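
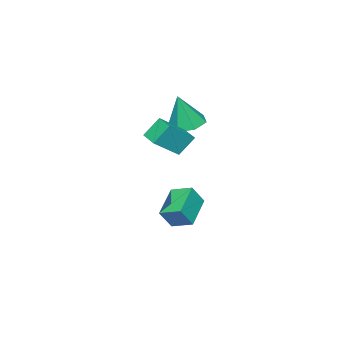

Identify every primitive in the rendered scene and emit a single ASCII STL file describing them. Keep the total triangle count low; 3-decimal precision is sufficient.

solid 
facet normal -0.477 0.240 -0.845
outer loop
vertex -0.445 -1.96 -3.182
vertex 1.308 -1.394 -4.011
vertex -0.263 -3.187 -3.633
endloop
endfacet
facet normal -0.868 -0.280 0.411
outer loop
vertex 0.372 -3.506 -2.509
vertex -0.445 -1.96 -3.182
vertex -0.263 -3.187 -3.633
endloop
endfacet
facet normal -0.478 0.240 -0.845
outer loop
vertex -0.263 -3.187 -3.633
vertex 1.308 -1.394 -4.011
vertex 1.49 -2.621 -4.463
endloop
endfacet
facet normal 0.138 -0.930 -0.342
outer loop
vertex 1.49 -2.621 -4.463
vertex 0.372 -3.506 -2.509
vertex -0.263 -3.187 -3.633
endloop
endfacet
facet normal -0.138 0.929 0.342
outer loop
vertex -0.445 -1.96 -3.182
vertex 1.943 -1.713 -2.887
vertex 1.308 -1.394 -4.011
endloop
endfacet
facet normal -0.868 -0.280 0.410
outer loop
vertex 0.19 -2.279 -2.057
vertex -0.445 -1.96 -3.182
vertex 0.372 -3.506 -2.509
endloop
endfacet
facet normal -0.138 0.930 0.342
outer loop
vertex 0.19 -2.279 -2.057
vertex 1.943 -1.713 -2.887
vertex -0.445 -1.96 -3.182
endloop
endfacet
facet normal 0.868 0.280 -0.411
outer loop
vertex 1.308 -1.394 -4.011
vertex 1.943 -1.713 -2.887
vertex 1.49 -2.621 -4.463
endloop
endfacet
facet normal 0.139 -0.930 -0.342
outer loop
vertex 2.125 -2.94 -3.338
vertex 0.372 -3.506 -2.509
vertex 1.49 -2.621 -4.463
endloop
endfacet
facet normal 0.868 0.280 -0.411
outer loop
vertex 1.49 -2.621 -4.463
vertex 1.943 -1.713 -2.887
vertex 2.125 -2.94 -3.338
endloop
endfacet
facet normal 0.477 -0.241 0.845
outer loop
vertex 2.125 -2.94 -3.338
vertex 0.19 -2.279 -2.057
vertex 0.372 -3.506 -2.509
endloop
endfacet
facet normal 0.478 -0.240 0.845
outer loop
vertex 1.943 -1.713 -2.887
vertex 0.19 -2.279 -2.057
vertex 2.125 -2.94 -3.338
endloop
endfacet
facet normal -0.730 0.285 -0.621
outer loop
vertex 1.803 -1.566 2.923
vertex 2.281 -0.57 2.818
vertex 2.514 -2.017 1.881
endloop
endfacet
facet normal -0.431 -0.897 0.094
outer loop
vertex 3.879 -2.55 3.042
vertex 1.803 -1.566 2.923
vertex 2.514 -2.017 1.881
endloop
endfacet
facet normal -0.730 0.285 -0.621
outer loop
vertex 2.514 -2.017 1.881
vertex 2.281 -0.57 2.818
vertex 2.992 -1.021 1.776
endloop
endfacet
facet normal 0.530 -0.337 -0.778
outer loop
vertex 2.992 -1.021 1.776
vertex 3.879 -2.55 3.042
vertex 2.514 -2.017 1.881
endloop
endfacet
facet normal -0.530 0.337 0.778
outer loop
vertex 1.803 -1.566 2.923
vertex 3.646 -1.103 3.979
vertex 2.281 -0.57 2.818
endloop
endfacet
facet normal -0.431 -0.897 0.094
outer loop
vertex 3.168 -2.099 4.084
vertex 1.803 -1.566 2.923
vertex 3.879 -2.55 3.042
endloop
endfacet
facet normal -0.530 0.337 0.778
outer loop
vertex 3.168 -2.099 4.084
vertex 3.646 -1.103 3.979
vertex 1.803 -1.566 2.923
endloop
endfacet
facet normal 0.431 0.897 -0.094
outer loop
vertex 2.281 -0.57 2.818
vertex 3.646 -1.103 3.979
vertex 2.992 -1.021 1.776
endloop
endfacet
facet normal 0.530 -0.337 -0.778
outer loop
vertex 4.357 -1.554 2.937
vertex 3.879 -2.55 3.042
vertex 2.992 -1.021 1.776
endloop
endfacet
facet normal 0.431 0.897 -0.094
outer loop
vertex 2.992 -1.021 1.776
vertex 3.646 -1.103 3.979
vertex 4.357 -1.554 2.937
endloop
endfacet
facet normal 0.730 -0.285 0.621
outer loop
vertex 4.357 -1.554 2.937
vertex 3.168 -2.099 4.084
vertex 3.879 -2.55 3.042
endloop
endfacet
facet normal 0.730 -0.285 0.621
outer loop
vertex 3.646 -1.103 3.979
vertex 3.168 -2.099 4.084
vertex 4.357 -1.554 2.937
endloop
endfacet
facet normal -0.251 0.111 -0.962
outer loop
vertex -0.311 -2.484 1.929
vertex -0.876 -3.392 1.971
vertex -1.203 -2.393 2.172
endloop
endfacet
facet normal 0.216 0.854 0.473
outer loop
vertex -0.311 -2.484 1.929
vertex -1.203 -2.393 2.172
vertex -0.344 -3.628 4.009
endloop
endfacet
facet normal -0.250 0.112 -0.962
outer loop
vertex -1.203 -2.393 2.172
vertex -0.876 -3.392 1.971
vertex -1.848 -3.055 2.263
endloop
endfacet
facet normal -0.510 0.584 0.631
outer loop
vertex -1.203 -2.393 2.172
vertex -1.848 -3.055 2.263
vertex -0.344 -3.628 4.009
endloop
endfacet
facet normal -0.250 0.112 -0.962
outer loop
vertex -1.848 -3.055 2.263
vertex -0.876 -3.392 1.971
vertex -1.761 -3.97 2.134
endloop
endfacet
facet normal -0.773 -0.160 0.614
outer loop
vertex -1.848 -3.055 2.263
vertex -1.761 -3.97 2.134
vertex -0.344 -3.628 4.009
endloop
endfacet
facet normal -0.250 0.112 -0.962
outer loop
vertex -1.761 -3.97 2.134
vertex -0.876 -3.392 1.971
vertex -1.007 -4.45 1.882
endloop
endfacet
facet normal -0.376 -0.819 0.434
outer loop
vertex -1.761 -3.97 2.134
vertex -1.007 -4.45 1.882
vertex -0.344 -3.628 4.009
endloop
endfacet
facet normal -0.250 0.112 -0.962
outer loop
vertex -1.007 -4.45 1.882
vertex -0.876 -3.392 1.971
vertex -0.154 -4.133 1.697
endloop
endfacet
facet normal 0.382 -0.896 0.227
outer loop
vertex -1.007 -4.45 1.882
vertex -0.154 -4.133 1.697
vertex -0.344 -3.628 4.009
endloop
endfacet
facet normal -0.250 0.112 -0.962
outer loop
vertex -0.154 -4.133 1.697
vertex -0.876 -3.392 1.971
vertex 0.155 -3.258 1.718
endloop
endfacet
facet normal 0.931 -0.332 0.149
outer loop
vertex -0.154 -4.133 1.697
vertex 0.155 -3.258 1.718
vertex -0.344 -3.628 4.009
endloop
endfacet
facet normal -0.250 0.111 -0.962
outer loop
vertex 0.155 -3.258 1.718
vertex -0.876 -3.392 1.971
vertex -0.311 -2.484 1.929
endloop
endfacet
facet normal 0.857 0.446 0.259
outer loop
vertex 0.155 -3.258 1.718
vertex -0.311 -2.484 1.929
vertex -0.344 -3.628 4.009
endloop
endfacet

endsolid


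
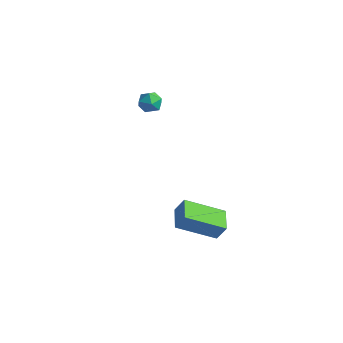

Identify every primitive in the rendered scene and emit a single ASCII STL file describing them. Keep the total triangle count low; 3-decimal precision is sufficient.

solid 
facet normal 0.382 0.889 0.250
outer loop
vertex -2.659 2.454 2.317
vertex -3.051 2.465 2.877
vertex -2.426 2.189 2.903
endloop
endfacet
facet normal 0.858 0.500 -0.115
outer loop
vertex -2.659 2.454 2.317
vertex -2.426 2.189 2.903
vertex -2.315 1.863 2.312
endloop
endfacet
facet normal 0.571 0.338 -0.748
outer loop
vertex -2.659 2.454 2.317
vertex -2.315 1.863 2.312
vertex -2.871 1.938 1.922
endloop
endfacet
facet normal -0.082 0.627 -0.775
outer loop
vertex -2.659 2.454 2.317
vertex -2.871 1.938 1.922
vertex -3.325 2.31 2.271
endloop
endfacet
facet normal -0.198 0.967 -0.158
outer loop
vertex -2.659 2.454 2.317
vertex -3.325 2.31 2.271
vertex -3.051 2.465 2.877
endloop
endfacet
facet normal 0.964 -0.110 0.242
outer loop
vertex -2.315 1.863 2.312
vertex -2.426 2.189 2.903
vertex -2.495 1.51 2.869
endloop
endfacet
facet normal 0.195 0.520 0.831
outer loop
vertex -2.426 2.189 2.903
vertex -3.051 2.465 2.877
vertex -2.949 1.882 3.218
endloop
endfacet
facet normal -0.743 0.647 0.170
outer loop
vertex -3.051 2.465 2.877
vertex -3.325 2.31 2.271
vertex -3.505 1.957 2.828
endloop
endfacet
facet normal -0.555 0.098 -0.826
outer loop
vertex -3.325 2.31 2.271
vertex -2.871 1.938 1.922
vertex -3.394 1.631 2.237
endloop
endfacet
facet normal 0.499 -0.371 -0.783
outer loop
vertex -2.871 1.938 1.922
vertex -2.315 1.863 2.312
vertex -2.769 1.355 2.263
endloop
endfacet
facet normal 0.082 -0.627 0.775
outer loop
vertex -3.161 1.366 2.823
vertex -2.495 1.51 2.869
vertex -2.949 1.882 3.218
endloop
endfacet
facet normal -0.571 -0.338 0.748
outer loop
vertex -3.161 1.366 2.823
vertex -2.949 1.882 3.218
vertex -3.505 1.957 2.828
endloop
endfacet
facet normal -0.858 -0.500 0.115
outer loop
vertex -3.161 1.366 2.823
vertex -3.505 1.957 2.828
vertex -3.394 1.631 2.237
endloop
endfacet
facet normal -0.382 -0.889 -0.250
outer loop
vertex -3.161 1.366 2.823
vertex -3.394 1.631 2.237
vertex -2.769 1.355 2.263
endloop
endfacet
facet normal 0.198 -0.967 0.158
outer loop
vertex -3.161 1.366 2.823
vertex -2.769 1.355 2.263
vertex -2.495 1.51 2.869
endloop
endfacet
facet normal 0.555 -0.098 0.826
outer loop
vertex -2.949 1.882 3.218
vertex -2.495 1.51 2.869
vertex -2.426 2.189 2.903
endloop
endfacet
facet normal -0.499 0.371 0.783
outer loop
vertex -3.505 1.957 2.828
vertex -2.949 1.882 3.218
vertex -3.051 2.465 2.877
endloop
endfacet
facet normal -0.964 0.110 -0.242
outer loop
vertex -3.394 1.631 2.237
vertex -3.505 1.957 2.828
vertex -3.325 2.31 2.271
endloop
endfacet
facet normal -0.195 -0.520 -0.831
outer loop
vertex -2.769 1.355 2.263
vertex -3.394 1.631 2.237
vertex -2.871 1.938 1.922
endloop
endfacet
facet normal 0.743 -0.647 -0.170
outer loop
vertex -2.495 1.51 2.869
vertex -2.769 1.355 2.263
vertex -2.315 1.863 2.312
endloop
endfacet
facet normal -0.649 -0.608 0.456
outer loop
vertex 2.874 -2.85 0.409
vertex 2.118 -1.909 0.588
vertex 2.46 -3.027 -0.416
endloop
endfacet
facet normal 0.620 -0.771 -0.146
outer loop
vertex 3.842 -1.731 -1.388
vertex 2.874 -2.85 0.409
vertex 2.46 -3.027 -0.416
endloop
endfacet
facet normal -0.649 -0.609 0.457
outer loop
vertex 2.46 -3.027 -0.416
vertex 2.118 -1.909 0.588
vertex 1.703 -2.086 -0.237
endloop
endfacet
facet normal -0.441 -0.188 -0.878
outer loop
vertex 1.703 -2.086 -0.237
vertex 3.842 -1.731 -1.388
vertex 2.46 -3.027 -0.416
endloop
endfacet
facet normal 0.441 0.188 0.878
outer loop
vertex 2.874 -2.85 0.409
vertex 3.5 -0.613 -0.384
vertex 2.118 -1.909 0.588
endloop
endfacet
facet normal 0.620 -0.771 -0.146
outer loop
vertex 4.257 -1.554 -0.563
vertex 2.874 -2.85 0.409
vertex 3.842 -1.731 -1.388
endloop
endfacet
facet normal 0.441 0.188 0.878
outer loop
vertex 4.257 -1.554 -0.563
vertex 3.5 -0.613 -0.384
vertex 2.874 -2.85 0.409
endloop
endfacet
facet normal -0.620 0.771 0.146
outer loop
vertex 2.118 -1.909 0.588
vertex 3.5 -0.613 -0.384
vertex 1.703 -2.086 -0.237
endloop
endfacet
facet normal -0.441 -0.187 -0.878
outer loop
vertex 3.086 -0.79 -1.209
vertex 3.842 -1.731 -1.388
vertex 1.703 -2.086 -0.237
endloop
endfacet
facet normal -0.620 0.771 0.146
outer loop
vertex 1.703 -2.086 -0.237
vertex 3.5 -0.613 -0.384
vertex 3.086 -0.79 -1.209
endloop
endfacet
facet normal 0.649 0.608 -0.457
outer loop
vertex 3.086 -0.79 -1.209
vertex 4.257 -1.554 -0.563
vertex 3.842 -1.731 -1.388
endloop
endfacet
facet normal 0.649 0.609 -0.456
outer loop
vertex 3.5 -0.613 -0.384
vertex 4.257 -1.554 -0.563
vertex 3.086 -0.79 -1.209
endloop
endfacet

endsolid


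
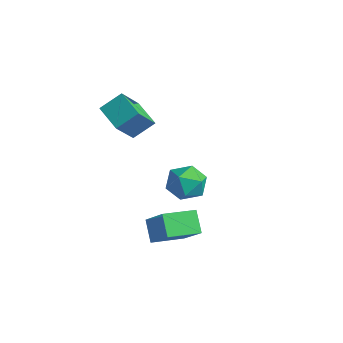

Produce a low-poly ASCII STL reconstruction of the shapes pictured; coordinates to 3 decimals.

solid 
facet normal -0.688 0.288 0.666
outer loop
vertex -0.64 1.854 -1.767
vertex -0.63 0.845 -1.32
vertex 0.059 1.622 -0.945
endloop
endfacet
facet normal -0.276 0.838 0.471
outer loop
vertex -0.64 1.854 -1.767
vertex 0.059 1.622 -0.945
vertex 0.401 2.22 -1.808
endloop
endfacet
facet normal -0.331 0.914 -0.236
outer loop
vertex -0.64 1.854 -1.767
vertex 0.401 2.22 -1.808
vertex -0.077 1.813 -2.716
endloop
endfacet
facet normal -0.776 0.412 -0.478
outer loop
vertex -0.64 1.854 -1.767
vertex -0.077 1.813 -2.716
vertex -0.714 0.963 -2.414
endloop
endfacet
facet normal -0.997 0.025 0.079
outer loop
vertex -0.64 1.854 -1.767
vertex -0.714 0.963 -2.414
vertex -0.63 0.845 -1.32
endloop
endfacet
facet normal 0.401 0.671 0.624
outer loop
vertex 0.401 2.22 -1.808
vertex 0.059 1.622 -0.945
vertex 1.054 1.437 -1.386
endloop
endfacet
facet normal -0.265 -0.218 0.939
outer loop
vertex 0.059 1.622 -0.945
vertex -0.63 0.845 -1.32
vertex 0.417 0.587 -1.084
endloop
endfacet
facet normal -0.765 -0.644 -0.011
outer loop
vertex -0.63 0.845 -1.32
vertex -0.714 0.963 -2.414
vertex -0.061 0.18 -1.992
endloop
endfacet
facet normal -0.408 -0.019 -0.913
outer loop
vertex -0.714 0.963 -2.414
vertex -0.077 1.813 -2.716
vertex 0.281 0.778 -2.855
endloop
endfacet
facet normal 0.313 0.794 -0.521
outer loop
vertex -0.077 1.813 -2.716
vertex 0.401 2.22 -1.808
vertex 0.97 1.555 -2.48
endloop
endfacet
facet normal 0.776 -0.412 0.478
outer loop
vertex 0.98 0.546 -2.033
vertex 1.054 1.437 -1.386
vertex 0.417 0.587 -1.084
endloop
endfacet
facet normal 0.331 -0.914 0.236
outer loop
vertex 0.98 0.546 -2.033
vertex 0.417 0.587 -1.084
vertex -0.061 0.18 -1.992
endloop
endfacet
facet normal 0.276 -0.838 -0.471
outer loop
vertex 0.98 0.546 -2.033
vertex -0.061 0.18 -1.992
vertex 0.281 0.778 -2.855
endloop
endfacet
facet normal 0.688 -0.288 -0.666
outer loop
vertex 0.98 0.546 -2.033
vertex 0.281 0.778 -2.855
vertex 0.97 1.555 -2.48
endloop
endfacet
facet normal 0.997 -0.025 -0.079
outer loop
vertex 0.98 0.546 -2.033
vertex 0.97 1.555 -2.48
vertex 1.054 1.437 -1.386
endloop
endfacet
facet normal 0.408 0.019 0.913
outer loop
vertex 0.417 0.587 -1.084
vertex 1.054 1.437 -1.386
vertex 0.059 1.622 -0.945
endloop
endfacet
facet normal -0.313 -0.794 0.521
outer loop
vertex -0.061 0.18 -1.992
vertex 0.417 0.587 -1.084
vertex -0.63 0.845 -1.32
endloop
endfacet
facet normal -0.401 -0.671 -0.624
outer loop
vertex 0.281 0.778 -2.855
vertex -0.061 0.18 -1.992
vertex -0.714 0.963 -2.414
endloop
endfacet
facet normal 0.265 0.218 -0.939
outer loop
vertex 0.97 1.555 -2.48
vertex 0.281 0.778 -2.855
vertex -0.077 1.813 -2.716
endloop
endfacet
facet normal 0.765 0.644 0.011
outer loop
vertex 1.054 1.437 -1.386
vertex 0.97 1.555 -2.48
vertex 0.401 2.22 -1.808
endloop
endfacet
facet normal -0.947 0.067 0.314
outer loop
vertex -1.085 -1.51 4.7
vertex -1.442 -0.348 3.372
vertex -1.415 -2.507 3.917
endloop
endfacet
facet normal 0.198 -0.645 0.738
outer loop
vertex 0.062 -2.612 3.428
vertex -1.085 -1.51 4.7
vertex -1.415 -2.507 3.917
endloop
endfacet
facet normal -0.947 0.067 0.314
outer loop
vertex -1.415 -2.507 3.917
vertex -1.442 -0.348 3.372
vertex -1.772 -1.345 2.589
endloop
endfacet
facet normal -0.252 -0.761 -0.598
outer loop
vertex -1.772 -1.345 2.589
vertex 0.062 -2.612 3.428
vertex -1.415 -2.507 3.917
endloop
endfacet
facet normal 0.252 0.761 0.598
outer loop
vertex -1.085 -1.51 4.7
vertex 0.035 -0.453 2.883
vertex -1.442 -0.348 3.372
endloop
endfacet
facet normal 0.198 -0.645 0.738
outer loop
vertex 0.392 -1.615 4.211
vertex -1.085 -1.51 4.7
vertex 0.062 -2.612 3.428
endloop
endfacet
facet normal 0.252 0.761 0.598
outer loop
vertex 0.392 -1.615 4.211
vertex 0.035 -0.453 2.883
vertex -1.085 -1.51 4.7
endloop
endfacet
facet normal -0.198 0.645 -0.738
outer loop
vertex -1.442 -0.348 3.372
vertex 0.035 -0.453 2.883
vertex -1.772 -1.345 2.589
endloop
endfacet
facet normal -0.252 -0.761 -0.598
outer loop
vertex -0.295 -1.45 2.1
vertex 0.062 -2.612 3.428
vertex -1.772 -1.345 2.589
endloop
endfacet
facet normal -0.198 0.645 -0.738
outer loop
vertex -1.772 -1.345 2.589
vertex 0.035 -0.453 2.883
vertex -0.295 -1.45 2.1
endloop
endfacet
facet normal 0.947 -0.067 -0.314
outer loop
vertex -0.295 -1.45 2.1
vertex 0.392 -1.615 4.211
vertex 0.062 -2.612 3.428
endloop
endfacet
facet normal 0.947 -0.067 -0.314
outer loop
vertex 0.035 -0.453 2.883
vertex 0.392 -1.615 4.211
vertex -0.295 -1.45 2.1
endloop
endfacet
facet normal -0.655 0.250 0.713
outer loop
vertex 4.102 -2.984 0.27
vertex 4.454 -1.409 0.042
vertex 2.647 -2.859 -1.111
endloop
endfacet
facet normal -0.216 -0.966 0.140
outer loop
vertex 3.466 -3.171 -2.002
vertex 4.102 -2.984 0.27
vertex 2.647 -2.859 -1.111
endloop
endfacet
facet normal -0.655 0.250 0.713
outer loop
vertex 2.647 -2.859 -1.111
vertex 4.454 -1.409 0.042
vertex 2.999 -1.284 -1.339
endloop
endfacet
facet normal -0.724 0.062 -0.687
outer loop
vertex 2.999 -1.284 -1.339
vertex 3.466 -3.171 -2.002
vertex 2.647 -2.859 -1.111
endloop
endfacet
facet normal 0.724 -0.062 0.687
outer loop
vertex 4.102 -2.984 0.27
vertex 5.273 -1.721 -0.849
vertex 4.454 -1.409 0.042
endloop
endfacet
facet normal -0.216 -0.966 0.140
outer loop
vertex 4.921 -3.296 -0.621
vertex 4.102 -2.984 0.27
vertex 3.466 -3.171 -2.002
endloop
endfacet
facet normal 0.724 -0.062 0.687
outer loop
vertex 4.921 -3.296 -0.621
vertex 5.273 -1.721 -0.849
vertex 4.102 -2.984 0.27
endloop
endfacet
facet normal 0.216 0.966 -0.140
outer loop
vertex 4.454 -1.409 0.042
vertex 5.273 -1.721 -0.849
vertex 2.999 -1.284 -1.339
endloop
endfacet
facet normal -0.724 0.062 -0.687
outer loop
vertex 3.818 -1.596 -2.23
vertex 3.466 -3.171 -2.002
vertex 2.999 -1.284 -1.339
endloop
endfacet
facet normal 0.216 0.966 -0.140
outer loop
vertex 2.999 -1.284 -1.339
vertex 5.273 -1.721 -0.849
vertex 3.818 -1.596 -2.23
endloop
endfacet
facet normal 0.655 -0.250 -0.713
outer loop
vertex 3.818 -1.596 -2.23
vertex 4.921 -3.296 -0.621
vertex 3.466 -3.171 -2.002
endloop
endfacet
facet normal 0.655 -0.250 -0.713
outer loop
vertex 5.273 -1.721 -0.849
vertex 4.921 -3.296 -0.621
vertex 3.818 -1.596 -2.23
endloop
endfacet

endsolid


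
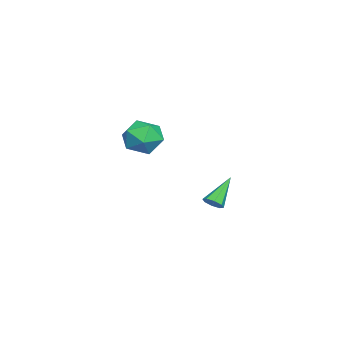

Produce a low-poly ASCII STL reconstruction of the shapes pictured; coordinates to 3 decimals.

solid 
facet normal 0.653 -0.337 -0.679
outer loop
vertex -2.582 0.892 -1.651
vertex -2.845 1.138 -2.026
vertex -2.452 1.263 -1.71
endloop
endfacet
facet normal 0.483 -0.030 0.875
outer loop
vertex -2.582 0.892 -1.651
vertex -2.452 1.263 -1.71
vertex -3.975 1.722 -0.854
endloop
endfacet
facet normal 0.653 -0.338 -0.678
outer loop
vertex -2.452 1.263 -1.71
vertex -2.845 1.138 -2.026
vertex -2.551 1.561 -1.954
endloop
endfacet
facet normal 0.514 0.639 0.572
outer loop
vertex -2.452 1.263 -1.71
vertex -2.551 1.561 -1.954
vertex -3.975 1.722 -0.854
endloop
endfacet
facet normal 0.653 -0.338 -0.678
outer loop
vertex -2.551 1.561 -1.954
vertex -2.845 1.138 -2.026
vertex -2.823 1.611 -2.241
endloop
endfacet
facet normal 0.141 0.989 0.038
outer loop
vertex -2.551 1.561 -1.954
vertex -2.823 1.611 -2.241
vertex -3.975 1.722 -0.854
endloop
endfacet
facet normal 0.654 -0.338 -0.677
outer loop
vertex -2.823 1.611 -2.241
vertex -2.845 1.138 -2.026
vertex -3.107 1.384 -2.402
endloop
endfacet
facet normal -0.416 0.811 -0.410
outer loop
vertex -2.823 1.611 -2.241
vertex -3.107 1.384 -2.402
vertex -3.975 1.722 -0.854
endloop
endfacet
facet normal 0.654 -0.338 -0.677
outer loop
vertex -3.107 1.384 -2.402
vertex -2.845 1.138 -2.026
vertex -3.238 1.013 -2.343
endloop
endfacet
facet normal -0.832 0.212 -0.513
outer loop
vertex -3.107 1.384 -2.402
vertex -3.238 1.013 -2.343
vertex -3.975 1.722 -0.854
endloop
endfacet
facet normal 0.654 -0.338 -0.677
outer loop
vertex -3.238 1.013 -2.343
vertex -2.845 1.138 -2.026
vertex -3.138 0.715 -2.098
endloop
endfacet
facet normal -0.863 -0.460 -0.208
outer loop
vertex -3.238 1.013 -2.343
vertex -3.138 0.715 -2.098
vertex -3.975 1.722 -0.854
endloop
endfacet
facet normal 0.653 -0.337 -0.678
outer loop
vertex -3.138 0.715 -2.098
vertex -2.845 1.138 -2.026
vertex -2.867 0.665 -1.812
endloop
endfacet
facet normal -0.491 -0.809 0.324
outer loop
vertex -3.138 0.715 -2.098
vertex -2.867 0.665 -1.812
vertex -3.975 1.722 -0.854
endloop
endfacet
facet normal 0.652 -0.337 -0.679
outer loop
vertex -2.867 0.665 -1.812
vertex -2.845 1.138 -2.026
vertex -2.582 0.892 -1.651
endloop
endfacet
facet normal 0.066 -0.631 0.773
outer loop
vertex -2.867 0.665 -1.812
vertex -2.582 0.892 -1.651
vertex -3.975 1.722 -0.854
endloop
endfacet
facet normal -0.313 0.263 0.913
outer loop
vertex 1.576 -0.329 4.154
vertex 1.778 -1.228 4.482
vertex 2.462 -0.53 4.516
endloop
endfacet
facet normal -0.044 0.824 0.565
outer loop
vertex 1.576 -0.329 4.154
vertex 2.462 -0.53 4.516
vertex 2.375 0.017 3.711
endloop
endfacet
facet normal -0.415 0.909 -0.039
outer loop
vertex 1.576 -0.329 4.154
vertex 2.375 0.017 3.711
vertex 1.638 -0.343 3.179
endloop
endfacet
facet normal -0.915 0.399 -0.064
outer loop
vertex 1.576 -0.329 4.154
vertex 1.638 -0.343 3.179
vertex 1.269 -1.113 3.656
endloop
endfacet
facet normal -0.851 0.000 0.525
outer loop
vertex 1.576 -0.329 4.154
vertex 1.269 -1.113 3.656
vertex 1.778 -1.228 4.482
endloop
endfacet
facet normal 0.631 0.672 0.388
outer loop
vertex 2.375 0.017 3.711
vertex 2.462 -0.53 4.516
vertex 3.071 -0.667 3.764
endloop
endfacet
facet normal 0.195 -0.237 0.952
outer loop
vertex 2.462 -0.53 4.516
vertex 1.778 -1.228 4.482
vertex 2.702 -1.437 4.241
endloop
endfacet
facet normal -0.676 -0.662 0.324
outer loop
vertex 1.778 -1.228 4.482
vertex 1.269 -1.113 3.656
vertex 1.965 -1.797 3.709
endloop
endfacet
facet normal -0.778 -0.016 -0.628
outer loop
vertex 1.269 -1.113 3.656
vertex 1.638 -0.343 3.179
vertex 1.878 -1.25 2.904
endloop
endfacet
facet normal 0.030 0.808 -0.588
outer loop
vertex 1.638 -0.343 3.179
vertex 2.375 0.017 3.711
vertex 2.562 -0.552 2.938
endloop
endfacet
facet normal 0.915 -0.399 0.064
outer loop
vertex 2.764 -1.451 3.266
vertex 3.071 -0.667 3.764
vertex 2.702 -1.437 4.241
endloop
endfacet
facet normal 0.415 -0.909 0.039
outer loop
vertex 2.764 -1.451 3.266
vertex 2.702 -1.437 4.241
vertex 1.965 -1.797 3.709
endloop
endfacet
facet normal 0.044 -0.824 -0.565
outer loop
vertex 2.764 -1.451 3.266
vertex 1.965 -1.797 3.709
vertex 1.878 -1.25 2.904
endloop
endfacet
facet normal 0.313 -0.263 -0.913
outer loop
vertex 2.764 -1.451 3.266
vertex 1.878 -1.25 2.904
vertex 2.562 -0.552 2.938
endloop
endfacet
facet normal 0.851 -0.000 -0.525
outer loop
vertex 2.764 -1.451 3.266
vertex 2.562 -0.552 2.938
vertex 3.071 -0.667 3.764
endloop
endfacet
facet normal 0.778 0.016 0.628
outer loop
vertex 2.702 -1.437 4.241
vertex 3.071 -0.667 3.764
vertex 2.462 -0.53 4.516
endloop
endfacet
facet normal -0.030 -0.808 0.588
outer loop
vertex 1.965 -1.797 3.709
vertex 2.702 -1.437 4.241
vertex 1.778 -1.228 4.482
endloop
endfacet
facet normal -0.631 -0.672 -0.388
outer loop
vertex 1.878 -1.25 2.904
vertex 1.965 -1.797 3.709
vertex 1.269 -1.113 3.656
endloop
endfacet
facet normal -0.195 0.237 -0.952
outer loop
vertex 2.562 -0.552 2.938
vertex 1.878 -1.25 2.904
vertex 1.638 -0.343 3.179
endloop
endfacet
facet normal 0.676 0.662 -0.324
outer loop
vertex 3.071 -0.667 3.764
vertex 2.562 -0.552 2.938
vertex 2.375 0.017 3.711
endloop
endfacet

endsolid


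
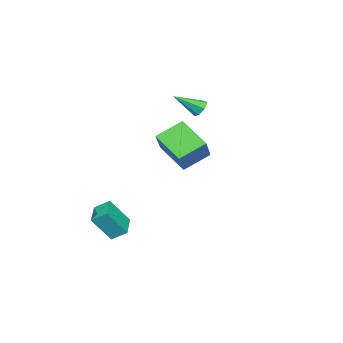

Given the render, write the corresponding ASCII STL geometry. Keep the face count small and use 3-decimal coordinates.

solid 
facet normal -0.390 0.439 -0.810
outer loop
vertex 1.59 -2.61 -3.854
vertex 2.775 -2.08 -4.138
vertex 1.796 -3.335 -4.346
endloop
endfacet
facet normal -0.892 -0.399 0.214
outer loop
vertex 2.425 -4.04 -3.042
vertex 1.59 -2.61 -3.854
vertex 1.796 -3.335 -4.346
endloop
endfacet
facet normal -0.390 0.438 -0.810
outer loop
vertex 1.796 -3.335 -4.346
vertex 2.775 -2.08 -4.138
vertex 2.982 -2.805 -4.63
endloop
endfacet
facet normal 0.229 -0.806 -0.546
outer loop
vertex 2.982 -2.805 -4.63
vertex 2.425 -4.04 -3.042
vertex 1.796 -3.335 -4.346
endloop
endfacet
facet normal -0.229 0.806 0.546
outer loop
vertex 1.59 -2.61 -3.854
vertex 3.404 -2.785 -2.834
vertex 2.775 -2.08 -4.138
endloop
endfacet
facet normal -0.892 -0.399 0.213
outer loop
vertex 2.218 -3.315 -2.55
vertex 1.59 -2.61 -3.854
vertex 2.425 -4.04 -3.042
endloop
endfacet
facet normal -0.229 0.806 0.546
outer loop
vertex 2.218 -3.315 -2.55
vertex 3.404 -2.785 -2.834
vertex 1.59 -2.61 -3.854
endloop
endfacet
facet normal 0.891 0.400 -0.214
outer loop
vertex 2.775 -2.08 -4.138
vertex 3.404 -2.785 -2.834
vertex 2.982 -2.805 -4.63
endloop
endfacet
facet normal 0.229 -0.806 -0.546
outer loop
vertex 3.61 -3.51 -3.326
vertex 2.425 -4.04 -3.042
vertex 2.982 -2.805 -4.63
endloop
endfacet
facet normal 0.892 0.399 -0.214
outer loop
vertex 2.982 -2.805 -4.63
vertex 3.404 -2.785 -2.834
vertex 3.61 -3.51 -3.326
endloop
endfacet
facet normal 0.390 -0.438 0.810
outer loop
vertex 3.61 -3.51 -3.326
vertex 2.218 -3.315 -2.55
vertex 2.425 -4.04 -3.042
endloop
endfacet
facet normal 0.390 -0.439 0.810
outer loop
vertex 3.404 -2.785 -2.834
vertex 2.218 -3.315 -2.55
vertex 3.61 -3.51 -3.326
endloop
endfacet
facet normal -0.516 0.654 -0.553
outer loop
vertex -3.434 -1.298 1.954
vertex -3.783 -1.697 1.808
vertex -3.812 -1.356 2.238
endloop
endfacet
facet normal 0.461 0.520 0.719
outer loop
vertex -3.434 -1.298 1.954
vertex -3.812 -1.356 2.238
vertex -2.957 -2.743 2.692
endloop
endfacet
facet normal -0.516 0.654 -0.553
outer loop
vertex -3.812 -1.356 2.238
vertex -3.783 -1.697 1.808
vertex -4.169 -1.671 2.199
endloop
endfacet
facet normal -0.246 0.161 0.956
outer loop
vertex -3.812 -1.356 2.238
vertex -4.169 -1.671 2.199
vertex -2.957 -2.743 2.692
endloop
endfacet
facet normal -0.515 0.656 -0.552
outer loop
vertex -4.169 -1.671 2.199
vertex -3.783 -1.697 1.808
vertex -4.235 -2.005 1.864
endloop
endfacet
facet normal -0.655 -0.467 0.594
outer loop
vertex -4.169 -1.671 2.199
vertex -4.235 -2.005 1.864
vertex -2.957 -2.743 2.692
endloop
endfacet
facet normal -0.515 0.654 -0.554
outer loop
vertex -4.235 -2.005 1.864
vertex -3.783 -1.697 1.808
vertex -3.96 -2.107 1.488
endloop
endfacet
facet normal -0.453 -0.887 -0.091
outer loop
vertex -4.235 -2.005 1.864
vertex -3.96 -2.107 1.488
vertex -2.957 -2.743 2.692
endloop
endfacet
facet normal -0.516 0.654 -0.553
outer loop
vertex -3.96 -2.107 1.488
vertex -3.783 -1.697 1.808
vertex -3.552 -1.9 1.352
endloop
endfacet
facet normal 0.204 -0.785 -0.585
outer loop
vertex -3.96 -2.107 1.488
vertex -3.552 -1.9 1.352
vertex -2.957 -2.743 2.692
endloop
endfacet
facet normal -0.517 0.654 -0.553
outer loop
vertex -3.552 -1.9 1.352
vertex -3.783 -1.697 1.808
vertex -3.318 -1.54 1.559
endloop
endfacet
facet normal 0.823 -0.239 -0.516
outer loop
vertex -3.552 -1.9 1.352
vertex -3.318 -1.54 1.559
vertex -2.957 -2.743 2.692
endloop
endfacet
facet normal -0.517 0.654 -0.552
outer loop
vertex -3.318 -1.54 1.559
vertex -3.783 -1.697 1.808
vertex -3.434 -1.298 1.954
endloop
endfacet
facet normal 0.937 0.343 0.065
outer loop
vertex -3.318 -1.54 1.559
vertex -3.434 -1.298 1.954
vertex -2.957 -2.743 2.692
endloop
endfacet
facet normal -0.664 0.556 0.500
outer loop
vertex 1.736 0.232 2.958
vertex 2.192 1.665 1.969
vertex 0.505 -0.185 1.786
endloop
endfacet
facet normal -0.253 -0.796 0.549
outer loop
vertex 1.508 -1.025 1.031
vertex 1.736 0.232 2.958
vertex 0.505 -0.185 1.786
endloop
endfacet
facet normal -0.664 0.556 0.500
outer loop
vertex 0.505 -0.185 1.786
vertex 2.192 1.665 1.969
vertex 0.961 1.248 0.797
endloop
endfacet
facet normal -0.704 -0.238 -0.670
outer loop
vertex 0.961 1.248 0.797
vertex 1.508 -1.025 1.031
vertex 0.505 -0.185 1.786
endloop
endfacet
facet normal 0.704 0.238 0.670
outer loop
vertex 1.736 0.232 2.958
vertex 3.195 0.825 1.214
vertex 2.192 1.665 1.969
endloop
endfacet
facet normal -0.253 -0.796 0.549
outer loop
vertex 2.739 -0.608 2.203
vertex 1.736 0.232 2.958
vertex 1.508 -1.025 1.031
endloop
endfacet
facet normal 0.704 0.238 0.670
outer loop
vertex 2.739 -0.608 2.203
vertex 3.195 0.825 1.214
vertex 1.736 0.232 2.958
endloop
endfacet
facet normal 0.253 0.796 -0.549
outer loop
vertex 2.192 1.665 1.969
vertex 3.195 0.825 1.214
vertex 0.961 1.248 0.797
endloop
endfacet
facet normal -0.704 -0.238 -0.670
outer loop
vertex 1.964 0.408 0.042
vertex 1.508 -1.025 1.031
vertex 0.961 1.248 0.797
endloop
endfacet
facet normal 0.253 0.796 -0.549
outer loop
vertex 0.961 1.248 0.797
vertex 3.195 0.825 1.214
vertex 1.964 0.408 0.042
endloop
endfacet
facet normal 0.664 -0.556 -0.500
outer loop
vertex 1.964 0.408 0.042
vertex 2.739 -0.608 2.203
vertex 1.508 -1.025 1.031
endloop
endfacet
facet normal 0.664 -0.556 -0.500
outer loop
vertex 3.195 0.825 1.214
vertex 2.739 -0.608 2.203
vertex 1.964 0.408 0.042
endloop
endfacet

endsolid


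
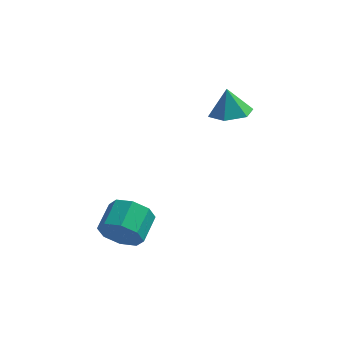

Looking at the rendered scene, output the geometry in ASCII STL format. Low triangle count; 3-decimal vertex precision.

solid 
facet normal 0.168 -0.209 -0.963
outer loop
vertex 2.438 -0.248 2.29
vertex 1.717 0.287 2.048
vertex 2.567 0.657 2.116
endloop
endfacet
facet normal 0.734 0.026 0.678
outer loop
vertex 2.438 -0.248 2.29
vertex 2.567 0.657 2.116
vertex 1.503 0.553 3.272
endloop
endfacet
facet normal 0.168 -0.208 -0.964
outer loop
vertex 2.567 0.657 2.116
vertex 1.717 0.287 2.048
vertex 1.846 1.192 1.875
endloop
endfacet
facet normal 0.424 0.779 0.461
outer loop
vertex 2.567 0.657 2.116
vertex 1.846 1.192 1.875
vertex 1.503 0.553 3.272
endloop
endfacet
facet normal 0.169 -0.208 -0.963
outer loop
vertex 1.846 1.192 1.875
vertex 1.717 0.287 2.048
vertex 0.995 0.822 1.806
endloop
endfacet
facet normal -0.401 0.866 0.298
outer loop
vertex 1.846 1.192 1.875
vertex 0.995 0.822 1.806
vertex 1.503 0.553 3.272
endloop
endfacet
facet normal 0.168 -0.209 -0.963
outer loop
vertex 0.995 0.822 1.806
vertex 1.717 0.287 2.048
vertex 0.866 -0.082 1.98
endloop
endfacet
facet normal -0.914 0.198 0.353
outer loop
vertex 0.995 0.822 1.806
vertex 0.866 -0.082 1.98
vertex 1.503 0.553 3.272
endloop
endfacet
facet normal 0.168 -0.210 -0.963
outer loop
vertex 0.866 -0.082 1.98
vertex 1.717 0.287 2.048
vertex 1.587 -0.617 2.222
endloop
endfacet
facet normal -0.604 -0.556 0.571
outer loop
vertex 0.866 -0.082 1.98
vertex 1.587 -0.617 2.222
vertex 1.503 0.553 3.272
endloop
endfacet
facet normal 0.168 -0.210 -0.963
outer loop
vertex 1.587 -0.617 2.222
vertex 1.717 0.287 2.048
vertex 2.438 -0.248 2.29
endloop
endfacet
facet normal 0.220 -0.643 0.734
outer loop
vertex 1.587 -0.617 2.222
vertex 2.438 -0.248 2.29
vertex 1.503 0.553 3.272
endloop
endfacet
facet normal -0.168 -0.918 -0.359
outer loop
vertex -1.318 -3.908 -3.196
vertex -1.913 -4.09 -2.452
vertex -2.022 -3.722 -3.343
endloop
endfacet
facet normal 0.271 0.307 -0.912
outer loop
vertex -1.318 -3.908 -3.196
vertex -2.022 -3.722 -3.343
vertex -1.092 -2.668 -2.712
endloop
endfacet
facet normal 0.271 0.307 -0.912
outer loop
vertex -1.092 -2.668 -2.712
vertex -2.022 -3.722 -3.343
vertex -1.795 -2.482 -2.858
endloop
endfacet
facet normal 0.168 0.918 0.359
outer loop
vertex -1.092 -2.668 -2.712
vertex -1.795 -2.482 -2.858
vertex -1.687 -2.85 -1.968
endloop
endfacet
facet normal -0.169 -0.918 -0.359
outer loop
vertex -2.022 -3.722 -3.343
vertex -1.913 -4.09 -2.452
vertex -2.662 -3.751 -2.968
endloop
endfacet
facet normal -0.478 0.394 -0.785
outer loop
vertex -2.022 -3.722 -3.343
vertex -2.662 -3.751 -2.968
vertex -1.795 -2.482 -2.858
endloop
endfacet
facet normal -0.477 0.394 -0.785
outer loop
vertex -1.795 -2.482 -2.858
vertex -2.662 -3.751 -2.968
vertex -2.435 -2.512 -2.484
endloop
endfacet
facet normal 0.167 0.918 0.359
outer loop
vertex -1.795 -2.482 -2.858
vertex -2.435 -2.512 -2.484
vertex -1.687 -2.85 -1.968
endloop
endfacet
facet normal -0.168 -0.918 -0.359
outer loop
vertex -2.662 -3.751 -2.968
vertex -1.913 -4.09 -2.452
vertex -2.863 -3.979 -2.291
endloop
endfacet
facet normal -0.948 0.251 -0.197
outer loop
vertex -2.662 -3.751 -2.968
vertex -2.863 -3.979 -2.291
vertex -2.435 -2.512 -2.484
endloop
endfacet
facet normal -0.948 0.250 -0.198
outer loop
vertex -2.435 -2.512 -2.484
vertex -2.863 -3.979 -2.291
vertex -2.637 -2.74 -1.806
endloop
endfacet
facet normal 0.167 0.918 0.359
outer loop
vertex -2.435 -2.512 -2.484
vertex -2.637 -2.74 -1.806
vertex -1.687 -2.85 -1.968
endloop
endfacet
facet normal -0.168 -0.918 -0.359
outer loop
vertex -2.863 -3.979 -2.291
vertex -1.913 -4.09 -2.452
vertex -2.508 -4.272 -1.708
endloop
endfacet
facet normal -0.862 -0.040 0.505
outer loop
vertex -2.863 -3.979 -2.291
vertex -2.508 -4.272 -1.708
vertex -2.637 -2.74 -1.806
endloop
endfacet
facet normal -0.862 -0.040 0.506
outer loop
vertex -2.637 -2.74 -1.806
vertex -2.508 -4.272 -1.708
vertex -2.282 -3.032 -1.224
endloop
endfacet
facet normal 0.167 0.918 0.359
outer loop
vertex -2.637 -2.74 -1.806
vertex -2.282 -3.032 -1.224
vertex -1.687 -2.85 -1.968
endloop
endfacet
facet normal -0.168 -0.918 -0.359
outer loop
vertex -2.508 -4.272 -1.708
vertex -1.913 -4.09 -2.452
vertex -1.805 -4.458 -1.562
endloop
endfacet
facet normal -0.271 -0.307 0.912
outer loop
vertex -2.508 -4.272 -1.708
vertex -1.805 -4.458 -1.562
vertex -2.282 -3.032 -1.224
endloop
endfacet
facet normal -0.272 -0.307 0.912
outer loop
vertex -2.282 -3.032 -1.224
vertex -1.805 -4.458 -1.562
vertex -1.578 -3.218 -1.077
endloop
endfacet
facet normal 0.168 0.918 0.359
outer loop
vertex -2.282 -3.032 -1.224
vertex -1.578 -3.218 -1.077
vertex -1.687 -2.85 -1.968
endloop
endfacet
facet normal -0.167 -0.918 -0.359
outer loop
vertex -1.805 -4.458 -1.562
vertex -1.913 -4.09 -2.452
vertex -1.165 -4.428 -1.936
endloop
endfacet
facet normal 0.477 -0.394 0.785
outer loop
vertex -1.805 -4.458 -1.562
vertex -1.165 -4.428 -1.936
vertex -1.578 -3.218 -1.077
endloop
endfacet
facet normal 0.478 -0.394 0.785
outer loop
vertex -1.578 -3.218 -1.077
vertex -1.165 -4.428 -1.936
vertex -0.938 -3.189 -1.452
endloop
endfacet
facet normal 0.169 0.918 0.359
outer loop
vertex -1.578 -3.218 -1.077
vertex -0.938 -3.189 -1.452
vertex -1.687 -2.85 -1.968
endloop
endfacet
facet normal -0.167 -0.918 -0.359
outer loop
vertex -1.165 -4.428 -1.936
vertex -1.913 -4.09 -2.452
vertex -0.963 -4.2 -2.614
endloop
endfacet
facet normal 0.948 -0.251 0.198
outer loop
vertex -1.165 -4.428 -1.936
vertex -0.963 -4.2 -2.614
vertex -0.938 -3.189 -1.452
endloop
endfacet
facet normal 0.948 -0.250 0.197
outer loop
vertex -0.938 -3.189 -1.452
vertex -0.963 -4.2 -2.614
vertex -0.737 -2.961 -2.129
endloop
endfacet
facet normal 0.168 0.918 0.359
outer loop
vertex -0.938 -3.189 -1.452
vertex -0.737 -2.961 -2.129
vertex -1.687 -2.85 -1.968
endloop
endfacet
facet normal -0.167 -0.918 -0.359
outer loop
vertex -0.963 -4.2 -2.614
vertex -1.913 -4.09 -2.452
vertex -1.318 -3.908 -3.196
endloop
endfacet
facet normal 0.862 0.041 -0.505
outer loop
vertex -0.963 -4.2 -2.614
vertex -1.318 -3.908 -3.196
vertex -0.737 -2.961 -2.129
endloop
endfacet
facet normal 0.862 0.040 -0.505
outer loop
vertex -0.737 -2.961 -2.129
vertex -1.318 -3.908 -3.196
vertex -1.092 -2.668 -2.712
endloop
endfacet
facet normal 0.168 0.918 0.359
outer loop
vertex -0.737 -2.961 -2.129
vertex -1.092 -2.668 -2.712
vertex -1.687 -2.85 -1.968
endloop
endfacet

endsolid


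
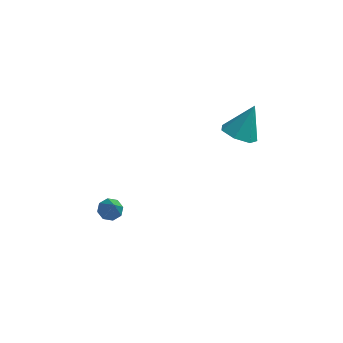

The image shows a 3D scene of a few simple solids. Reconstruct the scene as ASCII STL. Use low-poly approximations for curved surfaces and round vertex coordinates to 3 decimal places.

solid 
facet normal -0.342 -0.414 -0.844
outer loop
vertex 4.411 2.831 1.632
vertex 3.467 2.887 1.987
vertex 3.977 3.569 1.446
endloop
endfacet
facet normal 0.868 0.488 -0.090
outer loop
vertex 4.411 2.831 1.632
vertex 3.977 3.569 1.446
vertex 4.133 3.693 3.633
endloop
endfacet
facet normal -0.342 -0.413 -0.844
outer loop
vertex 3.977 3.569 1.446
vertex 3.467 2.887 1.987
vertex 3.16 3.794 1.667
endloop
endfacet
facet normal 0.247 0.966 -0.072
outer loop
vertex 3.977 3.569 1.446
vertex 3.16 3.794 1.667
vertex 4.133 3.693 3.633
endloop
endfacet
facet normal -0.341 -0.413 -0.844
outer loop
vertex 3.16 3.794 1.667
vertex 3.467 2.887 1.987
vertex 2.573 3.335 2.129
endloop
endfacet
facet normal -0.454 0.850 0.268
outer loop
vertex 3.16 3.794 1.667
vertex 2.573 3.335 2.129
vertex 4.133 3.693 3.633
endloop
endfacet
facet normal -0.342 -0.415 -0.843
outer loop
vertex 2.573 3.335 2.129
vertex 3.467 2.887 1.987
vertex 2.66 2.539 2.485
endloop
endfacet
facet normal -0.703 0.225 0.675
outer loop
vertex 2.573 3.335 2.129
vertex 2.66 2.539 2.485
vertex 4.133 3.693 3.633
endloop
endfacet
facet normal -0.342 -0.414 -0.844
outer loop
vertex 2.66 2.539 2.485
vertex 3.467 2.887 1.987
vertex 3.354 2.004 2.466
endloop
endfacet
facet normal -0.314 -0.437 0.843
outer loop
vertex 2.66 2.539 2.485
vertex 3.354 2.004 2.466
vertex 4.133 3.693 3.633
endloop
endfacet
facet normal -0.342 -0.414 -0.844
outer loop
vertex 3.354 2.004 2.466
vertex 3.467 2.887 1.987
vertex 4.133 2.134 2.086
endloop
endfacet
facet normal 0.421 -0.639 0.644
outer loop
vertex 3.354 2.004 2.466
vertex 4.133 2.134 2.086
vertex 4.133 3.693 3.633
endloop
endfacet
facet normal -0.342 -0.413 -0.844
outer loop
vertex 4.133 2.134 2.086
vertex 3.467 2.887 1.987
vertex 4.411 2.831 1.632
endloop
endfacet
facet normal 0.946 -0.228 0.230
outer loop
vertex 4.133 2.134 2.086
vertex 4.411 2.831 1.632
vertex 4.133 3.693 3.633
endloop
endfacet
facet normal -0.224 0.555 -0.801
outer loop
vertex -2.303 1.62 -4.651
vertex -2.907 1.77 -4.378
vertex -2.288 2.05 -4.357
endloop
endfacet
facet normal 0.998 -0.059 0.035
outer loop
vertex -2.303 1.62 -4.651
vertex -2.288 2.05 -4.357
vertex -2.433 0.59 -2.682
endloop
endfacet
facet normal -0.225 0.556 -0.800
outer loop
vertex -2.288 2.05 -4.357
vertex -2.907 1.77 -4.378
vertex -2.636 2.315 -4.075
endloop
endfacet
facet normal 0.743 0.471 0.475
outer loop
vertex -2.288 2.05 -4.357
vertex -2.636 2.315 -4.075
vertex -2.433 0.59 -2.682
endloop
endfacet
facet normal -0.223 0.556 -0.800
outer loop
vertex -2.636 2.315 -4.075
vertex -2.907 1.77 -4.378
vertex -3.143 2.261 -3.971
endloop
endfacet
facet normal 0.091 0.632 0.770
outer loop
vertex -2.636 2.315 -4.075
vertex -3.143 2.261 -3.971
vertex -2.433 0.59 -2.682
endloop
endfacet
facet normal -0.224 0.556 -0.801
outer loop
vertex -3.143 2.261 -3.971
vertex -2.907 1.77 -4.378
vertex -3.512 1.919 -4.105
endloop
endfacet
facet normal -0.577 0.331 0.747
outer loop
vertex -3.143 2.261 -3.971
vertex -3.512 1.919 -4.105
vertex -2.433 0.59 -2.682
endloop
endfacet
facet normal -0.223 0.558 -0.799
outer loop
vertex -3.512 1.919 -4.105
vertex -2.907 1.77 -4.378
vertex -3.527 1.49 -4.4
endloop
endfacet
facet normal -0.870 -0.258 0.419
outer loop
vertex -3.512 1.919 -4.105
vertex -3.527 1.49 -4.4
vertex -2.433 0.59 -2.682
endloop
endfacet
facet normal -0.223 0.556 -0.801
outer loop
vertex -3.527 1.49 -4.4
vertex -2.907 1.77 -4.378
vertex -3.179 1.225 -4.681
endloop
endfacet
facet normal -0.616 -0.787 -0.020
outer loop
vertex -3.527 1.49 -4.4
vertex -3.179 1.225 -4.681
vertex -2.433 0.59 -2.682
endloop
endfacet
facet normal -0.223 0.556 -0.800
outer loop
vertex -3.179 1.225 -4.681
vertex -2.907 1.77 -4.378
vertex -2.672 1.279 -4.785
endloop
endfacet
facet normal 0.036 -0.948 -0.315
outer loop
vertex -3.179 1.225 -4.681
vertex -2.672 1.279 -4.785
vertex -2.433 0.59 -2.682
endloop
endfacet
facet normal -0.224 0.556 -0.800
outer loop
vertex -2.672 1.279 -4.785
vertex -2.907 1.77 -4.378
vertex -2.303 1.62 -4.651
endloop
endfacet
facet normal 0.704 -0.647 -0.292
outer loop
vertex -2.672 1.279 -4.785
vertex -2.303 1.62 -4.651
vertex -2.433 0.59 -2.682
endloop
endfacet

endsolid


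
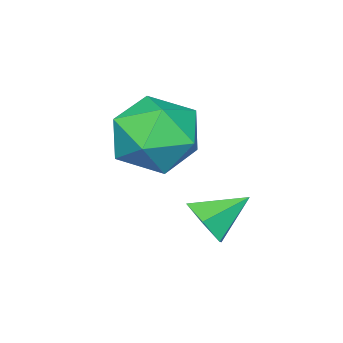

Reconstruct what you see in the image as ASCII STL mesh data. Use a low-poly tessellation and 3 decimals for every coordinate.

solid 
facet normal 0.461 0.741 0.489
outer loop
vertex 3.298 -2.087 -1.309
vertex 3.502 -2.782 -0.448
vertex 4.246 -2.692 -1.287
endloop
endfacet
facet normal 0.529 0.821 -0.217
outer loop
vertex 3.298 -2.087 -1.309
vertex 4.246 -2.692 -1.287
vertex 3.674 -2.578 -2.249
endloop
endfacet
facet normal -0.126 0.858 -0.498
outer loop
vertex 3.298 -2.087 -1.309
vertex 3.674 -2.578 -2.249
vertex 2.576 -2.597 -2.004
endloop
endfacet
facet normal -0.598 0.800 0.034
outer loop
vertex 3.298 -2.087 -1.309
vertex 2.576 -2.597 -2.004
vertex 2.47 -2.724 -0.891
endloop
endfacet
facet normal -0.235 0.728 0.644
outer loop
vertex 3.298 -2.087 -1.309
vertex 2.47 -2.724 -0.891
vertex 3.502 -2.782 -0.448
endloop
endfacet
facet normal 0.847 0.237 -0.476
outer loop
vertex 3.674 -2.578 -2.249
vertex 4.246 -2.692 -1.287
vertex 4.11 -3.576 -1.969
endloop
endfacet
facet normal 0.738 0.107 0.666
outer loop
vertex 4.246 -2.692 -1.287
vertex 3.502 -2.782 -0.448
vertex 4.004 -3.703 -0.856
endloop
endfacet
facet normal -0.389 0.087 0.917
outer loop
vertex 3.502 -2.782 -0.448
vertex 2.47 -2.724 -0.891
vertex 2.906 -3.722 -0.611
endloop
endfacet
facet normal -0.976 0.204 -0.070
outer loop
vertex 2.47 -2.724 -0.891
vertex 2.576 -2.597 -2.004
vertex 2.334 -3.608 -1.573
endloop
endfacet
facet normal -0.213 0.296 -0.931
outer loop
vertex 2.576 -2.597 -2.004
vertex 3.674 -2.578 -2.249
vertex 3.078 -3.518 -2.412
endloop
endfacet
facet normal 0.598 -0.800 -0.034
outer loop
vertex 3.282 -4.213 -1.551
vertex 4.11 -3.576 -1.969
vertex 4.004 -3.703 -0.856
endloop
endfacet
facet normal 0.126 -0.858 0.498
outer loop
vertex 3.282 -4.213 -1.551
vertex 4.004 -3.703 -0.856
vertex 2.906 -3.722 -0.611
endloop
endfacet
facet normal -0.529 -0.821 0.217
outer loop
vertex 3.282 -4.213 -1.551
vertex 2.906 -3.722 -0.611
vertex 2.334 -3.608 -1.573
endloop
endfacet
facet normal -0.461 -0.741 -0.489
outer loop
vertex 3.282 -4.213 -1.551
vertex 2.334 -3.608 -1.573
vertex 3.078 -3.518 -2.412
endloop
endfacet
facet normal 0.235 -0.728 -0.644
outer loop
vertex 3.282 -4.213 -1.551
vertex 3.078 -3.518 -2.412
vertex 4.11 -3.576 -1.969
endloop
endfacet
facet normal 0.976 -0.204 0.070
outer loop
vertex 4.004 -3.703 -0.856
vertex 4.11 -3.576 -1.969
vertex 4.246 -2.692 -1.287
endloop
endfacet
facet normal 0.213 -0.296 0.931
outer loop
vertex 2.906 -3.722 -0.611
vertex 4.004 -3.703 -0.856
vertex 3.502 -2.782 -0.448
endloop
endfacet
facet normal -0.847 -0.237 0.476
outer loop
vertex 2.334 -3.608 -1.573
vertex 2.906 -3.722 -0.611
vertex 2.47 -2.724 -0.891
endloop
endfacet
facet normal -0.738 -0.107 -0.666
outer loop
vertex 3.078 -3.518 -2.412
vertex 2.334 -3.608 -1.573
vertex 2.576 -2.597 -2.004
endloop
endfacet
facet normal 0.389 -0.087 -0.917
outer loop
vertex 4.11 -3.576 -1.969
vertex 3.078 -3.518 -2.412
vertex 3.674 -2.578 -2.249
endloop
endfacet
facet normal 0.733 -0.451 -0.508
outer loop
vertex 3.814 -1.876 -2.814
vertex 3.589 -1.584 -3.398
vertex 4.058 -1.261 -3.008
endloop
endfacet
facet normal 0.184 0.229 0.956
outer loop
vertex 3.814 -1.876 -2.814
vertex 4.058 -1.261 -3.008
vertex 2.731 -1.056 -2.802
endloop
endfacet
facet normal 0.733 -0.451 -0.509
outer loop
vertex 4.058 -1.261 -3.008
vertex 3.589 -1.584 -3.398
vertex 3.833 -0.968 -3.592
endloop
endfacet
facet normal 0.198 0.905 0.377
outer loop
vertex 4.058 -1.261 -3.008
vertex 3.833 -0.968 -3.592
vertex 2.731 -1.056 -2.802
endloop
endfacet
facet normal 0.733 -0.451 -0.509
outer loop
vertex 3.833 -0.968 -3.592
vertex 3.589 -1.584 -3.398
vertex 3.364 -1.292 -3.981
endloop
endfacet
facet normal -0.320 0.881 -0.348
outer loop
vertex 3.833 -0.968 -3.592
vertex 3.364 -1.292 -3.981
vertex 2.731 -1.056 -2.802
endloop
endfacet
facet normal 0.733 -0.451 -0.509
outer loop
vertex 3.364 -1.292 -3.981
vertex 3.589 -1.584 -3.398
vertex 3.12 -1.907 -3.787
endloop
endfacet
facet normal -0.851 0.182 -0.493
outer loop
vertex 3.364 -1.292 -3.981
vertex 3.12 -1.907 -3.787
vertex 2.731 -1.056 -2.802
endloop
endfacet
facet normal 0.733 -0.451 -0.509
outer loop
vertex 3.12 -1.907 -3.787
vertex 3.589 -1.584 -3.398
vertex 3.345 -2.199 -3.204
endloop
endfacet
facet normal -0.865 -0.495 0.086
outer loop
vertex 3.12 -1.907 -3.787
vertex 3.345 -2.199 -3.204
vertex 2.731 -1.056 -2.802
endloop
endfacet
facet normal 0.733 -0.451 -0.508
outer loop
vertex 3.345 -2.199 -3.204
vertex 3.589 -1.584 -3.398
vertex 3.814 -1.876 -2.814
endloop
endfacet
facet normal -0.348 -0.472 0.810
outer loop
vertex 3.345 -2.199 -3.204
vertex 3.814 -1.876 -2.814
vertex 2.731 -1.056 -2.802
endloop
endfacet

endsolid


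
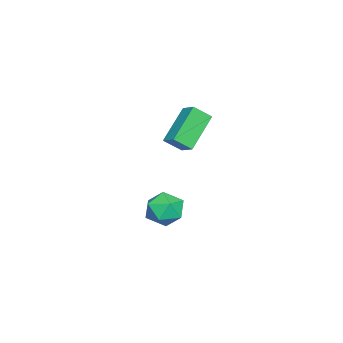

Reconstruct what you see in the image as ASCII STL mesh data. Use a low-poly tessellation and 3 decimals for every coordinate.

solid 
facet normal -0.069 0.440 0.895
outer loop
vertex -0.669 3.419 -1.893
vertex -0.534 2.525 -1.443
vertex 0.263 3.104 -1.666
endloop
endfacet
facet normal 0.201 0.890 0.410
outer loop
vertex -0.669 3.419 -1.893
vertex 0.263 3.104 -1.666
vertex 0.084 3.553 -2.552
endloop
endfacet
facet normal -0.274 0.954 -0.119
outer loop
vertex -0.669 3.419 -1.893
vertex 0.084 3.553 -2.552
vertex -0.823 3.252 -2.876
endloop
endfacet
facet normal -0.837 0.545 0.039
outer loop
vertex -0.669 3.419 -1.893
vertex -0.823 3.252 -2.876
vertex -1.205 2.617 -2.191
endloop
endfacet
facet normal -0.711 0.228 0.666
outer loop
vertex -0.669 3.419 -1.893
vertex -1.205 2.617 -2.191
vertex -0.534 2.525 -1.443
endloop
endfacet
facet normal 0.791 0.595 0.141
outer loop
vertex 0.084 3.553 -2.552
vertex 0.263 3.104 -1.666
vertex 0.685 2.743 -2.509
endloop
endfacet
facet normal 0.355 -0.133 0.925
outer loop
vertex 0.263 3.104 -1.666
vertex -0.534 2.525 -1.443
vertex 0.303 2.108 -1.824
endloop
endfacet
facet normal -0.683 -0.477 0.554
outer loop
vertex -0.534 2.525 -1.443
vertex -1.205 2.617 -2.191
vertex -0.604 1.807 -2.148
endloop
endfacet
facet normal -0.887 0.037 -0.460
outer loop
vertex -1.205 2.617 -2.191
vertex -0.823 3.252 -2.876
vertex -0.783 2.256 -3.034
endloop
endfacet
facet normal 0.023 0.699 -0.714
outer loop
vertex -0.823 3.252 -2.876
vertex 0.084 3.553 -2.552
vertex 0.014 2.835 -3.257
endloop
endfacet
facet normal 0.837 -0.545 -0.039
outer loop
vertex 0.149 1.941 -2.807
vertex 0.685 2.743 -2.509
vertex 0.303 2.108 -1.824
endloop
endfacet
facet normal 0.274 -0.954 0.119
outer loop
vertex 0.149 1.941 -2.807
vertex 0.303 2.108 -1.824
vertex -0.604 1.807 -2.148
endloop
endfacet
facet normal -0.201 -0.890 -0.410
outer loop
vertex 0.149 1.941 -2.807
vertex -0.604 1.807 -2.148
vertex -0.783 2.256 -3.034
endloop
endfacet
facet normal 0.069 -0.440 -0.895
outer loop
vertex 0.149 1.941 -2.807
vertex -0.783 2.256 -3.034
vertex 0.014 2.835 -3.257
endloop
endfacet
facet normal 0.711 -0.228 -0.666
outer loop
vertex 0.149 1.941 -2.807
vertex 0.014 2.835 -3.257
vertex 0.685 2.743 -2.509
endloop
endfacet
facet normal 0.887 -0.037 0.460
outer loop
vertex 0.303 2.108 -1.824
vertex 0.685 2.743 -2.509
vertex 0.263 3.104 -1.666
endloop
endfacet
facet normal -0.023 -0.699 0.714
outer loop
vertex -0.604 1.807 -2.148
vertex 0.303 2.108 -1.824
vertex -0.534 2.525 -1.443
endloop
endfacet
facet normal -0.791 -0.595 -0.141
outer loop
vertex -0.783 2.256 -3.034
vertex -0.604 1.807 -2.148
vertex -1.205 2.617 -2.191
endloop
endfacet
facet normal -0.355 0.133 -0.925
outer loop
vertex 0.014 2.835 -3.257
vertex -0.783 2.256 -3.034
vertex -0.823 3.252 -2.876
endloop
endfacet
facet normal 0.683 0.477 -0.554
outer loop
vertex 0.685 2.743 -2.509
vertex 0.014 2.835 -3.257
vertex 0.084 3.553 -2.552
endloop
endfacet
facet normal -0.559 -0.693 -0.454
outer loop
vertex 0.412 2.845 2.29
vertex -1.137 3.242 3.59
vertex 0.048 3.567 1.636
endloop
endfacet
facet normal 0.752 -0.192 -0.631
outer loop
vertex 0.557 4.198 2.05
vertex 0.412 2.845 2.29
vertex 0.048 3.567 1.636
endloop
endfacet
facet normal -0.559 -0.693 -0.455
outer loop
vertex 0.048 3.567 1.636
vertex -1.137 3.242 3.59
vertex -1.5 3.964 2.936
endloop
endfacet
facet normal -0.350 0.695 -0.629
outer loop
vertex -1.5 3.964 2.936
vertex 0.557 4.198 2.05
vertex 0.048 3.567 1.636
endloop
endfacet
facet normal 0.350 -0.695 0.629
outer loop
vertex 0.412 2.845 2.29
vertex -0.628 3.873 4.004
vertex -1.137 3.242 3.59
endloop
endfacet
facet normal 0.752 -0.192 -0.630
outer loop
vertex 0.92 3.476 2.704
vertex 0.412 2.845 2.29
vertex 0.557 4.198 2.05
endloop
endfacet
facet normal 0.350 -0.694 0.629
outer loop
vertex 0.92 3.476 2.704
vertex -0.628 3.873 4.004
vertex 0.412 2.845 2.29
endloop
endfacet
facet normal -0.752 0.193 0.630
outer loop
vertex -1.137 3.242 3.59
vertex -0.628 3.873 4.004
vertex -1.5 3.964 2.936
endloop
endfacet
facet normal -0.350 0.694 -0.629
outer loop
vertex -0.992 4.595 3.35
vertex 0.557 4.198 2.05
vertex -1.5 3.964 2.936
endloop
endfacet
facet normal -0.752 0.192 0.630
outer loop
vertex -1.5 3.964 2.936
vertex -0.628 3.873 4.004
vertex -0.992 4.595 3.35
endloop
endfacet
facet normal 0.559 0.693 0.455
outer loop
vertex -0.992 4.595 3.35
vertex 0.92 3.476 2.704
vertex 0.557 4.198 2.05
endloop
endfacet
facet normal 0.559 0.693 0.454
outer loop
vertex -0.628 3.873 4.004
vertex 0.92 3.476 2.704
vertex -0.992 4.595 3.35
endloop
endfacet

endsolid


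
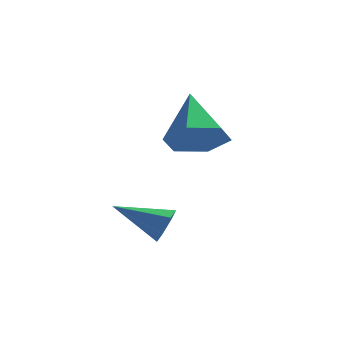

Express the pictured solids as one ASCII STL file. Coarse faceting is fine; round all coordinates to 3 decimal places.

solid 
facet normal 0.374 -0.658 -0.654
outer loop
vertex -2.325 0.196 0.821
vertex -3.026 0.341 0.274
vertex -2.282 0.842 0.196
endloop
endfacet
facet normal 0.700 0.472 0.536
outer loop
vertex -2.325 0.196 0.821
vertex -2.282 0.842 0.196
vertex -3.694 1.519 1.446
endloop
endfacet
facet normal 0.374 -0.657 -0.655
outer loop
vertex -2.282 0.842 0.196
vertex -3.026 0.341 0.274
vertex -2.982 0.988 -0.35
endloop
endfacet
facet normal 0.314 0.937 -0.152
outer loop
vertex -2.282 0.842 0.196
vertex -2.982 0.988 -0.35
vertex -3.694 1.519 1.446
endloop
endfacet
facet normal 0.374 -0.657 -0.655
outer loop
vertex -2.982 0.988 -0.35
vertex -3.026 0.341 0.274
vertex -3.726 0.487 -0.272
endloop
endfacet
facet normal -0.535 0.728 -0.428
outer loop
vertex -2.982 0.988 -0.35
vertex -3.726 0.487 -0.272
vertex -3.694 1.519 1.446
endloop
endfacet
facet normal 0.373 -0.658 -0.654
outer loop
vertex -3.726 0.487 -0.272
vertex -3.026 0.341 0.274
vertex -3.77 -0.159 0.353
endloop
endfacet
facet normal -0.998 0.054 -0.014
outer loop
vertex -3.726 0.487 -0.272
vertex -3.77 -0.159 0.353
vertex -3.694 1.519 1.446
endloop
endfacet
facet normal 0.373 -0.658 -0.654
outer loop
vertex -3.77 -0.159 0.353
vertex -3.026 0.341 0.274
vertex -3.069 -0.305 0.899
endloop
endfacet
facet normal -0.612 -0.412 0.675
outer loop
vertex -3.77 -0.159 0.353
vertex -3.069 -0.305 0.899
vertex -3.694 1.519 1.446
endloop
endfacet
facet normal 0.374 -0.658 -0.654
outer loop
vertex -3.069 -0.305 0.899
vertex -3.026 0.341 0.274
vertex -2.325 0.196 0.821
endloop
endfacet
facet normal 0.237 -0.204 0.950
outer loop
vertex -3.069 -0.305 0.899
vertex -2.325 0.196 0.821
vertex -3.694 1.519 1.446
endloop
endfacet
facet normal 0.913 0.153 -0.377
outer loop
vertex -2.636 -2.411 -1.346
vertex -2.853 -2.149 -1.765
vertex -2.714 -1.878 -1.319
endloop
endfacet
facet normal 0.083 -0.038 0.996
outer loop
vertex -2.636 -2.411 -1.346
vertex -2.714 -1.878 -1.319
vertex -4.187 -2.371 -1.215
endloop
endfacet
facet normal 0.913 0.153 -0.377
outer loop
vertex -2.714 -1.878 -1.319
vertex -2.853 -2.149 -1.765
vertex -2.931 -1.615 -1.738
endloop
endfacet
facet normal -0.216 0.773 0.597
outer loop
vertex -2.714 -1.878 -1.319
vertex -2.931 -1.615 -1.738
vertex -4.187 -2.371 -1.215
endloop
endfacet
facet normal 0.913 0.153 -0.377
outer loop
vertex -2.931 -1.615 -1.738
vertex -2.853 -2.149 -1.765
vertex -3.07 -1.886 -2.184
endloop
endfacet
facet normal -0.579 0.765 -0.284
outer loop
vertex -2.931 -1.615 -1.738
vertex -3.07 -1.886 -2.184
vertex -4.187 -2.371 -1.215
endloop
endfacet
facet normal 0.913 0.153 -0.377
outer loop
vertex -3.07 -1.886 -2.184
vertex -2.853 -2.149 -1.765
vertex -2.992 -2.42 -2.211
endloop
endfacet
facet normal -0.641 -0.055 -0.766
outer loop
vertex -3.07 -1.886 -2.184
vertex -2.992 -2.42 -2.211
vertex -4.187 -2.371 -1.215
endloop
endfacet
facet normal 0.913 0.153 -0.377
outer loop
vertex -2.992 -2.42 -2.211
vertex -2.853 -2.149 -1.765
vertex -2.775 -2.683 -1.792
endloop
endfacet
facet normal -0.341 -0.866 -0.367
outer loop
vertex -2.992 -2.42 -2.211
vertex -2.775 -2.683 -1.792
vertex -4.187 -2.371 -1.215
endloop
endfacet
facet normal 0.913 0.152 -0.378
outer loop
vertex -2.775 -2.683 -1.792
vertex -2.853 -2.149 -1.765
vertex -2.636 -2.411 -1.346
endloop
endfacet
facet normal 0.021 -0.857 0.516
outer loop
vertex -2.775 -2.683 -1.792
vertex -2.636 -2.411 -1.346
vertex -4.187 -2.371 -1.215
endloop
endfacet

endsolid


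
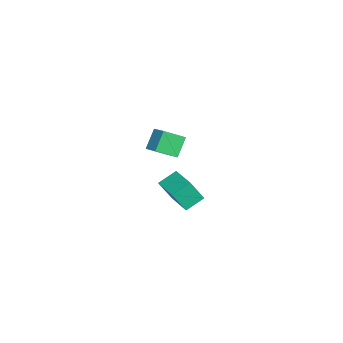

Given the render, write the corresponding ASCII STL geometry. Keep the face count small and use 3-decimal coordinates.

solid 
facet normal -0.776 -0.519 -0.359
outer loop
vertex -0.029 -2.615 4.148
vertex -0.463 -1.412 3.346
vertex 0.769 -3.053 3.057
endloop
endfacet
facet normal 0.288 -0.797 0.531
outer loop
vertex 1.583 -2.508 3.434
vertex -0.029 -2.615 4.148
vertex 0.769 -3.053 3.057
endloop
endfacet
facet normal -0.776 -0.519 -0.359
outer loop
vertex 0.769 -3.053 3.057
vertex -0.463 -1.412 3.346
vertex 0.334 -1.85 2.256
endloop
endfacet
facet normal 0.562 -0.308 -0.768
outer loop
vertex 0.334 -1.85 2.256
vertex 1.583 -2.508 3.434
vertex 0.769 -3.053 3.057
endloop
endfacet
facet normal -0.562 0.309 0.767
outer loop
vertex -0.029 -2.615 4.148
vertex 0.351 -0.867 3.723
vertex -0.463 -1.412 3.346
endloop
endfacet
facet normal 0.288 -0.797 0.531
outer loop
vertex 0.786 -2.07 4.524
vertex -0.029 -2.615 4.148
vertex 1.583 -2.508 3.434
endloop
endfacet
facet normal -0.561 0.309 0.768
outer loop
vertex 0.786 -2.07 4.524
vertex 0.351 -0.867 3.723
vertex -0.029 -2.615 4.148
endloop
endfacet
facet normal -0.288 0.797 -0.531
outer loop
vertex -0.463 -1.412 3.346
vertex 0.351 -0.867 3.723
vertex 0.334 -1.85 2.256
endloop
endfacet
facet normal 0.561 -0.309 -0.768
outer loop
vertex 1.149 -1.305 2.632
vertex 1.583 -2.508 3.434
vertex 0.334 -1.85 2.256
endloop
endfacet
facet normal -0.288 0.797 -0.531
outer loop
vertex 0.334 -1.85 2.256
vertex 0.351 -0.867 3.723
vertex 1.149 -1.305 2.632
endloop
endfacet
facet normal 0.776 0.519 0.359
outer loop
vertex 1.149 -1.305 2.632
vertex 0.786 -2.07 4.524
vertex 1.583 -2.508 3.434
endloop
endfacet
facet normal 0.776 0.519 0.359
outer loop
vertex 0.351 -0.867 3.723
vertex 0.786 -2.07 4.524
vertex 1.149 -1.305 2.632
endloop
endfacet
facet normal -0.890 -0.442 -0.107
outer loop
vertex -4.319 -2.535 -3.489
vertex -4.917 -1.489 -2.836
vertex -4.544 -1.715 -5.008
endloop
endfacet
facet normal 0.436 -0.763 -0.477
outer loop
vertex -2.843 -0.871 -4.804
vertex -4.319 -2.535 -3.489
vertex -4.544 -1.715 -5.008
endloop
endfacet
facet normal -0.890 -0.443 -0.107
outer loop
vertex -4.544 -1.715 -5.008
vertex -4.917 -1.489 -2.836
vertex -5.142 -0.67 -4.355
endloop
endfacet
facet normal -0.129 0.471 -0.872
outer loop
vertex -5.142 -0.67 -4.355
vertex -2.843 -0.871 -4.804
vertex -4.544 -1.715 -5.008
endloop
endfacet
facet normal 0.129 -0.471 0.873
outer loop
vertex -4.319 -2.535 -3.489
vertex -3.216 -0.645 -2.632
vertex -4.917 -1.489 -2.836
endloop
endfacet
facet normal 0.436 -0.763 -0.476
outer loop
vertex -2.618 -1.69 -3.285
vertex -4.319 -2.535 -3.489
vertex -2.843 -0.871 -4.804
endloop
endfacet
facet normal 0.129 -0.471 0.873
outer loop
vertex -2.618 -1.69 -3.285
vertex -3.216 -0.645 -2.632
vertex -4.319 -2.535 -3.489
endloop
endfacet
facet normal -0.436 0.764 0.476
outer loop
vertex -4.917 -1.489 -2.836
vertex -3.216 -0.645 -2.632
vertex -5.142 -0.67 -4.355
endloop
endfacet
facet normal -0.129 0.471 -0.873
outer loop
vertex -3.441 0.175 -4.151
vertex -2.843 -0.871 -4.804
vertex -5.142 -0.67 -4.355
endloop
endfacet
facet normal -0.436 0.763 0.477
outer loop
vertex -5.142 -0.67 -4.355
vertex -3.216 -0.645 -2.632
vertex -3.441 0.175 -4.151
endloop
endfacet
facet normal 0.890 0.442 0.107
outer loop
vertex -3.441 0.175 -4.151
vertex -2.618 -1.69 -3.285
vertex -2.843 -0.871 -4.804
endloop
endfacet
facet normal 0.890 0.443 0.107
outer loop
vertex -3.216 -0.645 -2.632
vertex -2.618 -1.69 -3.285
vertex -3.441 0.175 -4.151
endloop
endfacet

endsolid


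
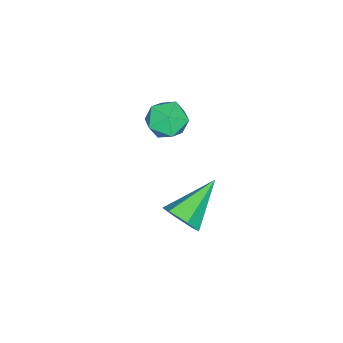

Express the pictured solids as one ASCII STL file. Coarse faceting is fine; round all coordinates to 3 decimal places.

solid 
facet normal 0.043 -0.066 0.997
outer loop
vertex 0.83 1.755 2.549
vertex 0.16 1.624 2.569
vertex 0.607 1.11 2.516
endloop
endfacet
facet normal 0.661 -0.265 0.702
outer loop
vertex 0.83 1.755 2.549
vertex 0.607 1.11 2.516
vertex 1.118 1.315 2.112
endloop
endfacet
facet normal 0.907 0.281 0.314
outer loop
vertex 0.83 1.755 2.549
vertex 1.118 1.315 2.112
vertex 0.987 1.957 1.915
endloop
endfacet
facet normal 0.439 0.819 0.370
outer loop
vertex 0.83 1.755 2.549
vertex 0.987 1.957 1.915
vertex 0.395 2.147 2.198
endloop
endfacet
facet normal -0.094 0.604 0.791
outer loop
vertex 0.83 1.755 2.549
vertex 0.395 2.147 2.198
vertex 0.16 1.624 2.569
endloop
endfacet
facet normal 0.529 -0.809 0.258
outer loop
vertex 1.118 1.315 2.112
vertex 0.607 1.11 2.516
vertex 0.625 0.913 1.862
endloop
endfacet
facet normal -0.470 -0.485 0.737
outer loop
vertex 0.607 1.11 2.516
vertex 0.16 1.624 2.569
vertex 0.033 1.103 2.145
endloop
endfacet
facet normal -0.692 0.598 0.404
outer loop
vertex 0.16 1.624 2.569
vertex 0.395 2.147 2.198
vertex -0.098 1.745 1.948
endloop
endfacet
facet normal 0.169 0.945 -0.280
outer loop
vertex 0.395 2.147 2.198
vertex 0.987 1.957 1.915
vertex 0.413 1.95 1.544
endloop
endfacet
facet normal 0.926 0.075 -0.370
outer loop
vertex 0.987 1.957 1.915
vertex 1.118 1.315 2.112
vertex 0.86 1.436 1.491
endloop
endfacet
facet normal -0.439 -0.819 -0.370
outer loop
vertex 0.19 1.305 1.511
vertex 0.625 0.913 1.862
vertex 0.033 1.103 2.145
endloop
endfacet
facet normal -0.907 -0.281 -0.314
outer loop
vertex 0.19 1.305 1.511
vertex 0.033 1.103 2.145
vertex -0.098 1.745 1.948
endloop
endfacet
facet normal -0.661 0.265 -0.702
outer loop
vertex 0.19 1.305 1.511
vertex -0.098 1.745 1.948
vertex 0.413 1.95 1.544
endloop
endfacet
facet normal -0.043 0.066 -0.997
outer loop
vertex 0.19 1.305 1.511
vertex 0.413 1.95 1.544
vertex 0.86 1.436 1.491
endloop
endfacet
facet normal 0.094 -0.604 -0.791
outer loop
vertex 0.19 1.305 1.511
vertex 0.86 1.436 1.491
vertex 0.625 0.913 1.862
endloop
endfacet
facet normal -0.169 -0.945 0.280
outer loop
vertex 0.033 1.103 2.145
vertex 0.625 0.913 1.862
vertex 0.607 1.11 2.516
endloop
endfacet
facet normal -0.926 -0.075 0.370
outer loop
vertex -0.098 1.745 1.948
vertex 0.033 1.103 2.145
vertex 0.16 1.624 2.569
endloop
endfacet
facet normal -0.529 0.809 -0.258
outer loop
vertex 0.413 1.95 1.544
vertex -0.098 1.745 1.948
vertex 0.395 2.147 2.198
endloop
endfacet
facet normal 0.470 0.485 -0.737
outer loop
vertex 0.86 1.436 1.491
vertex 0.413 1.95 1.544
vertex 0.987 1.957 1.915
endloop
endfacet
facet normal 0.692 -0.598 -0.404
outer loop
vertex 0.625 0.913 1.862
vertex 0.86 1.436 1.491
vertex 1.118 1.315 2.112
endloop
endfacet
facet normal 0.843 -0.235 -0.483
outer loop
vertex 1.632 2.753 -1.087
vertex 1.306 2.375 -1.472
vertex 1.389 2.981 -1.622
endloop
endfacet
facet normal 0.078 0.929 0.361
outer loop
vertex 1.632 2.753 -1.087
vertex 1.389 2.981 -1.622
vertex -0.026 2.745 -0.708
endloop
endfacet
facet normal 0.843 -0.235 -0.484
outer loop
vertex 1.389 2.981 -1.622
vertex 1.306 2.375 -1.472
vertex 1.063 2.603 -2.006
endloop
endfacet
facet normal -0.414 0.799 -0.435
outer loop
vertex 1.389 2.981 -1.622
vertex 1.063 2.603 -2.006
vertex -0.026 2.745 -0.708
endloop
endfacet
facet normal 0.844 -0.233 -0.483
outer loop
vertex 1.063 2.603 -2.006
vertex 1.306 2.375 -1.472
vertex 0.981 1.997 -1.857
endloop
endfacet
facet normal -0.768 -0.053 -0.638
outer loop
vertex 1.063 2.603 -2.006
vertex 0.981 1.997 -1.857
vertex -0.026 2.745 -0.708
endloop
endfacet
facet normal 0.844 -0.234 -0.483
outer loop
vertex 0.981 1.997 -1.857
vertex 1.306 2.375 -1.472
vertex 1.224 1.769 -1.322
endloop
endfacet
facet normal -0.629 -0.776 -0.045
outer loop
vertex 0.981 1.997 -1.857
vertex 1.224 1.769 -1.322
vertex -0.026 2.745 -0.708
endloop
endfacet
facet normal 0.844 -0.234 -0.483
outer loop
vertex 1.224 1.769 -1.322
vertex 1.306 2.375 -1.472
vertex 1.549 2.147 -0.937
endloop
endfacet
facet normal -0.137 -0.647 0.750
outer loop
vertex 1.224 1.769 -1.322
vertex 1.549 2.147 -0.937
vertex -0.026 2.745 -0.708
endloop
endfacet
facet normal 0.843 -0.235 -0.483
outer loop
vertex 1.549 2.147 -0.937
vertex 1.306 2.375 -1.472
vertex 1.632 2.753 -1.087
endloop
endfacet
facet normal 0.217 0.206 0.954
outer loop
vertex 1.549 2.147 -0.937
vertex 1.632 2.753 -1.087
vertex -0.026 2.745 -0.708
endloop
endfacet

endsolid


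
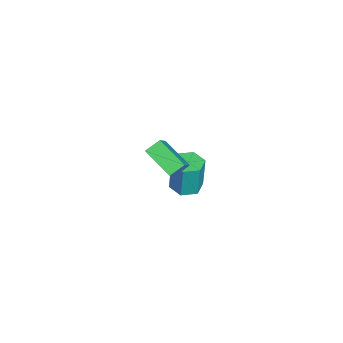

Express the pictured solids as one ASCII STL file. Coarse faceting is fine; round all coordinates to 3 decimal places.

solid 
facet normal -0.731 -0.000 -0.682
outer loop
vertex 0.274 -4.819 2.089
vertex -0.135 -4.259 2.527
vertex 1.023 -3.642 1.286
endloop
endfacet
facet normal 0.499 -0.682 -0.534
outer loop
vertex 2.295 -3.641 2.473
vertex 0.274 -4.819 2.089
vertex 1.023 -3.642 1.286
endloop
endfacet
facet normal -0.731 -0.001 -0.683
outer loop
vertex 1.023 -3.642 1.286
vertex -0.135 -4.259 2.527
vertex 0.614 -3.082 1.723
endloop
endfacet
facet normal 0.466 0.730 -0.500
outer loop
vertex 0.614 -3.082 1.723
vertex 2.295 -3.641 2.473
vertex 1.023 -3.642 1.286
endloop
endfacet
facet normal -0.466 -0.731 0.499
outer loop
vertex 0.274 -4.819 2.089
vertex 1.137 -4.258 3.714
vertex -0.135 -4.259 2.527
endloop
endfacet
facet normal 0.499 -0.682 -0.534
outer loop
vertex 1.546 -4.818 3.277
vertex 0.274 -4.819 2.089
vertex 2.295 -3.641 2.473
endloop
endfacet
facet normal -0.466 -0.730 0.500
outer loop
vertex 1.546 -4.818 3.277
vertex 1.137 -4.258 3.714
vertex 0.274 -4.819 2.089
endloop
endfacet
facet normal -0.499 0.682 0.534
outer loop
vertex -0.135 -4.259 2.527
vertex 1.137 -4.258 3.714
vertex 0.614 -3.082 1.723
endloop
endfacet
facet normal 0.466 0.731 -0.499
outer loop
vertex 1.886 -3.081 2.911
vertex 2.295 -3.641 2.473
vertex 0.614 -3.082 1.723
endloop
endfacet
facet normal -0.499 0.682 0.534
outer loop
vertex 0.614 -3.082 1.723
vertex 1.137 -4.258 3.714
vertex 1.886 -3.081 2.911
endloop
endfacet
facet normal 0.731 0.001 0.682
outer loop
vertex 1.886 -3.081 2.911
vertex 1.546 -4.818 3.277
vertex 2.295 -3.641 2.473
endloop
endfacet
facet normal 0.731 0.001 0.683
outer loop
vertex 1.137 -4.258 3.714
vertex 1.546 -4.818 3.277
vertex 1.886 -3.081 2.911
endloop
endfacet
facet normal -0.049 -0.063 -0.997
outer loop
vertex -2.877 -3.289 -3.6
vertex -3.364 -3.908 -3.537
vertex -3.658 -3.175 -3.569
endloop
endfacet
facet normal 0.141 0.987 -0.070
outer loop
vertex -2.877 -3.289 -3.6
vertex -3.658 -3.175 -3.569
vertex -2.789 -3.173 -1.786
endloop
endfacet
facet normal 0.140 0.988 -0.069
outer loop
vertex -2.789 -3.173 -1.786
vertex -3.658 -3.175 -3.569
vertex -3.57 -3.06 -1.755
endloop
endfacet
facet normal 0.049 0.063 0.997
outer loop
vertex -2.789 -3.173 -1.786
vertex -3.57 -3.06 -1.755
vertex -3.276 -3.792 -1.723
endloop
endfacet
facet normal -0.049 -0.063 -0.997
outer loop
vertex -3.658 -3.175 -3.569
vertex -3.364 -3.908 -3.537
vertex -4.145 -3.794 -3.506
endloop
endfacet
facet normal -0.786 0.618 -0.001
outer loop
vertex -3.658 -3.175 -3.569
vertex -4.145 -3.794 -3.506
vertex -3.57 -3.06 -1.755
endloop
endfacet
facet normal -0.786 0.618 -0.001
outer loop
vertex -3.57 -3.06 -1.755
vertex -4.145 -3.794 -3.506
vertex -4.057 -3.679 -1.692
endloop
endfacet
facet normal 0.049 0.063 0.997
outer loop
vertex -3.57 -3.06 -1.755
vertex -4.057 -3.679 -1.692
vertex -3.276 -3.792 -1.723
endloop
endfacet
facet normal -0.049 -0.063 -0.997
outer loop
vertex -4.145 -3.794 -3.506
vertex -3.364 -3.908 -3.537
vertex -3.851 -4.527 -3.474
endloop
endfacet
facet normal -0.927 -0.369 0.068
outer loop
vertex -4.145 -3.794 -3.506
vertex -3.851 -4.527 -3.474
vertex -4.057 -3.679 -1.692
endloop
endfacet
facet normal -0.927 -0.369 0.069
outer loop
vertex -4.057 -3.679 -1.692
vertex -3.851 -4.527 -3.474
vertex -3.763 -4.411 -1.66
endloop
endfacet
facet normal 0.049 0.063 0.997
outer loop
vertex -4.057 -3.679 -1.692
vertex -3.763 -4.411 -1.66
vertex -3.276 -3.792 -1.723
endloop
endfacet
facet normal -0.049 -0.063 -0.997
outer loop
vertex -3.851 -4.527 -3.474
vertex -3.364 -3.908 -3.537
vertex -3.07 -4.64 -3.505
endloop
endfacet
facet normal -0.140 -0.988 0.070
outer loop
vertex -3.851 -4.527 -3.474
vertex -3.07 -4.64 -3.505
vertex -3.763 -4.411 -1.66
endloop
endfacet
facet normal -0.141 -0.988 0.069
outer loop
vertex -3.763 -4.411 -1.66
vertex -3.07 -4.64 -3.505
vertex -2.982 -4.525 -1.691
endloop
endfacet
facet normal 0.049 0.063 0.997
outer loop
vertex -3.763 -4.411 -1.66
vertex -2.982 -4.525 -1.691
vertex -3.276 -3.792 -1.723
endloop
endfacet
facet normal -0.049 -0.063 -0.997
outer loop
vertex -3.07 -4.64 -3.505
vertex -3.364 -3.908 -3.537
vertex -2.583 -4.021 -3.568
endloop
endfacet
facet normal 0.786 -0.618 0.001
outer loop
vertex -3.07 -4.64 -3.505
vertex -2.583 -4.021 -3.568
vertex -2.982 -4.525 -1.691
endloop
endfacet
facet normal 0.786 -0.618 0.001
outer loop
vertex -2.982 -4.525 -1.691
vertex -2.583 -4.021 -3.568
vertex -2.495 -3.906 -1.754
endloop
endfacet
facet normal 0.049 0.063 0.997
outer loop
vertex -2.982 -4.525 -1.691
vertex -2.495 -3.906 -1.754
vertex -3.276 -3.792 -1.723
endloop
endfacet
facet normal -0.049 -0.063 -0.997
outer loop
vertex -2.583 -4.021 -3.568
vertex -3.364 -3.908 -3.537
vertex -2.877 -3.289 -3.6
endloop
endfacet
facet normal 0.927 0.369 -0.068
outer loop
vertex -2.583 -4.021 -3.568
vertex -2.877 -3.289 -3.6
vertex -2.495 -3.906 -1.754
endloop
endfacet
facet normal 0.927 0.369 -0.069
outer loop
vertex -2.495 -3.906 -1.754
vertex -2.877 -3.289 -3.6
vertex -2.789 -3.173 -1.786
endloop
endfacet
facet normal 0.049 0.063 0.997
outer loop
vertex -2.495 -3.906 -1.754
vertex -2.789 -3.173 -1.786
vertex -3.276 -3.792 -1.723
endloop
endfacet

endsolid
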